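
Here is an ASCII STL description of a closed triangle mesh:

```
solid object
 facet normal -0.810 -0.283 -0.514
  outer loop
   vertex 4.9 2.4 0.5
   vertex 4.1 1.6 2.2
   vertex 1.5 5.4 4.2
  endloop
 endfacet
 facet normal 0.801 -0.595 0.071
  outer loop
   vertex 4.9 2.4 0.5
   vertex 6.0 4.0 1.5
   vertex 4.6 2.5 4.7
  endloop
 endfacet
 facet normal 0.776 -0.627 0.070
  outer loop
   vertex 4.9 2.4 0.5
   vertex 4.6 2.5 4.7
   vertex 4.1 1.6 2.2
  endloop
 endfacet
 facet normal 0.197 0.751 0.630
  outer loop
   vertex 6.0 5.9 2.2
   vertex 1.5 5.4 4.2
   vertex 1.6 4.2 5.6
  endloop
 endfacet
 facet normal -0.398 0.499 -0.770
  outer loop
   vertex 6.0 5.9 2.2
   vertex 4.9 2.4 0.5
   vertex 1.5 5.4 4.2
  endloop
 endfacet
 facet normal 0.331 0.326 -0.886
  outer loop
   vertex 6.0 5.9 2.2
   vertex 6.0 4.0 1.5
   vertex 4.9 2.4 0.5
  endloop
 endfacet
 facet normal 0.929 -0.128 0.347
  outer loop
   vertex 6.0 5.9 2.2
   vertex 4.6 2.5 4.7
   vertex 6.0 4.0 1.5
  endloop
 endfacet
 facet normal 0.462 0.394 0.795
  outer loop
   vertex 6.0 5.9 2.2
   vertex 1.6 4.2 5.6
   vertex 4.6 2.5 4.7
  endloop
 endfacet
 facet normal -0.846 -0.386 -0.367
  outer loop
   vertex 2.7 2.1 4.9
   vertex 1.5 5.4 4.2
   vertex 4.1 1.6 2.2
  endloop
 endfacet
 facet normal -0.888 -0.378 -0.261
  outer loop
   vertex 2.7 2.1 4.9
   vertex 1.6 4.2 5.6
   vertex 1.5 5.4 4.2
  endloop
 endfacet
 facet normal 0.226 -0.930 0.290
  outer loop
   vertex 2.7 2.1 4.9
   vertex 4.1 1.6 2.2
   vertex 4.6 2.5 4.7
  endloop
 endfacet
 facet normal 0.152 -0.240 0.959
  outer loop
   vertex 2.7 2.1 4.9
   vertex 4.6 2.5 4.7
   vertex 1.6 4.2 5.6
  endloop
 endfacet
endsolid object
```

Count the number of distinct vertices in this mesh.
8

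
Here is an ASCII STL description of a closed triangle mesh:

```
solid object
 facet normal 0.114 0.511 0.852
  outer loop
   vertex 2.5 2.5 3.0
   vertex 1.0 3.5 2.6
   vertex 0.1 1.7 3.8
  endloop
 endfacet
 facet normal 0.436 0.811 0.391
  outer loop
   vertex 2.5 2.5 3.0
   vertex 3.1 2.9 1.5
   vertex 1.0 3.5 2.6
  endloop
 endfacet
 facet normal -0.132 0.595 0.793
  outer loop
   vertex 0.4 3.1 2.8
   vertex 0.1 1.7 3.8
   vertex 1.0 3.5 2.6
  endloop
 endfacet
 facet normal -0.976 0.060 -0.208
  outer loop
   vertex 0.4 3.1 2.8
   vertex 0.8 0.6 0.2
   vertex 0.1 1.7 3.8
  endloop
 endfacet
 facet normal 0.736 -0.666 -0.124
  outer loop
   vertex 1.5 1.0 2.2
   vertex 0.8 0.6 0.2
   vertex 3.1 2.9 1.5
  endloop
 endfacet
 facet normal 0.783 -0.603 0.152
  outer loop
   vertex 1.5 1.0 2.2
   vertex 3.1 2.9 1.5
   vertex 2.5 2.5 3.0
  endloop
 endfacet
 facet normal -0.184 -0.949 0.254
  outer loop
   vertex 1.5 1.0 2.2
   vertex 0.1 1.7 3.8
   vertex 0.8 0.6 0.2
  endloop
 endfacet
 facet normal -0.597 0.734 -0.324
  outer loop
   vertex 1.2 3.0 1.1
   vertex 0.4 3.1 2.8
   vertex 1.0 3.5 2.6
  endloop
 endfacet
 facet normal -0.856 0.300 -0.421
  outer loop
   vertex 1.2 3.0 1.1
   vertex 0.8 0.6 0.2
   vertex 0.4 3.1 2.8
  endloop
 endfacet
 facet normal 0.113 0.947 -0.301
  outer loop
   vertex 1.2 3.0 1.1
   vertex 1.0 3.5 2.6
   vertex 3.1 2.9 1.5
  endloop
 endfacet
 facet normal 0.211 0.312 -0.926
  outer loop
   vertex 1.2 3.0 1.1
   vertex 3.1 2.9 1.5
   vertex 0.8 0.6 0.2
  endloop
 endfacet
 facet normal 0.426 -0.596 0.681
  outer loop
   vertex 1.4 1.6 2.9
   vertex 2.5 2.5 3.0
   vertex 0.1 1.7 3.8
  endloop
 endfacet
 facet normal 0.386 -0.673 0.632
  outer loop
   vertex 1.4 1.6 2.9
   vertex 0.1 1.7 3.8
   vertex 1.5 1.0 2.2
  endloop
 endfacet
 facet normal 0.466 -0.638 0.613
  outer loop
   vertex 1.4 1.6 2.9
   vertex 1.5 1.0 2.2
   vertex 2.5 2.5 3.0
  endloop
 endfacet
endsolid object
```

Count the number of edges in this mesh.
21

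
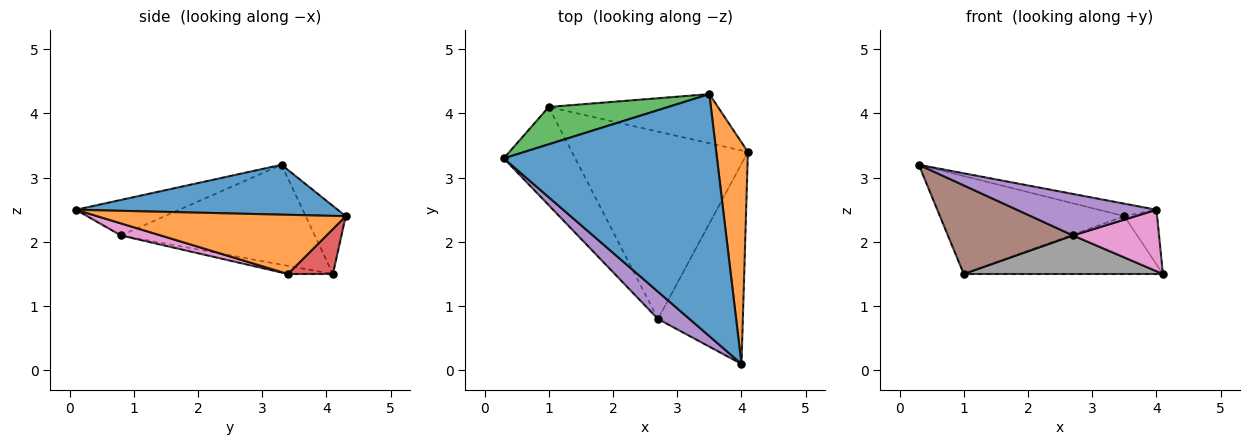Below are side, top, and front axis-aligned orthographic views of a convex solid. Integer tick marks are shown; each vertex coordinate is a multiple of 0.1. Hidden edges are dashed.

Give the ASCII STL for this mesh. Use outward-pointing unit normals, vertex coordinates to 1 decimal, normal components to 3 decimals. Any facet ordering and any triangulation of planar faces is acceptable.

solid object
 facet normal 0.227 0.050 0.972
  outer loop
   vertex 3.5 4.3 2.4
   vertex 0.3 3.3 3.2
   vertex 4.0 0.1 2.5
  endloop
 endfacet
 facet normal 0.876 0.115 0.468
  outer loop
   vertex 3.5 4.3 2.4
   vertex 4.0 0.1 2.5
   vertex 4.1 3.4 1.5
  endloop
 endfacet
 facet normal -0.199 0.916 0.349
  outer loop
   vertex 3.5 4.3 2.4
   vertex 1.0 4.1 1.5
   vertex 0.3 3.3 3.2
  endloop
 endfacet
 facet normal 0.170 0.751 -0.638
  outer loop
   vertex 3.5 4.3 2.4
   vertex 4.1 3.4 1.5
   vertex 1.0 4.1 1.5
  endloop
 endfacet
 facet normal -0.526 -0.711 0.467
  outer loop
   vertex 2.7 0.8 2.1
   vertex 4.0 0.1 2.5
   vertex 0.3 3.3 3.2
  endloop
 endfacet
 facet normal -0.720 -0.465 -0.515
  outer loop
   vertex 2.7 0.8 2.1
   vertex 0.3 3.3 3.2
   vertex 1.0 4.1 1.5
  endloop
 endfacet
 facet normal 0.135 -0.291 -0.947
  outer loop
   vertex 2.7 0.8 2.1
   vertex 4.1 3.4 1.5
   vertex 4.0 0.1 2.5
  endloop
 endfacet
 facet normal -0.045 -0.201 -0.978
  outer loop
   vertex 2.7 0.8 2.1
   vertex 1.0 4.1 1.5
   vertex 4.1 3.4 1.5
  endloop
 endfacet
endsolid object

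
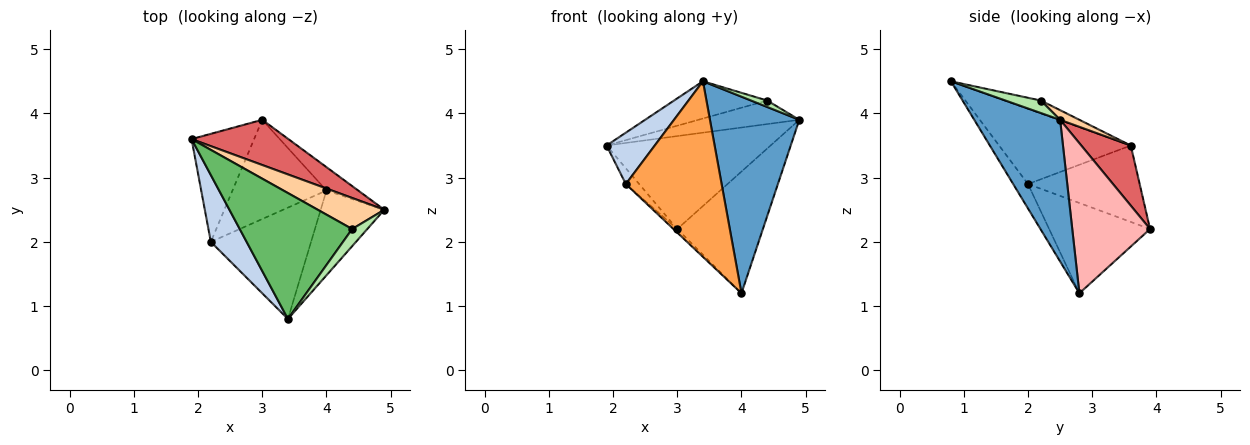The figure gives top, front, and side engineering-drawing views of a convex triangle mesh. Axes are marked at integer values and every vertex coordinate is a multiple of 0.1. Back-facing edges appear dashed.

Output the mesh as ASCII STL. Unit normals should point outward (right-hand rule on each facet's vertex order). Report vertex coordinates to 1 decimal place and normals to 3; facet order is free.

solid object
 facet normal 0.662 -0.689 -0.297
  outer loop
   vertex 4.0 2.8 1.2
   vertex 4.9 2.5 3.9
   vertex 3.4 0.8 4.5
  endloop
 endfacet
 facet normal -0.857 -0.314 0.408
  outer loop
   vertex 2.2 2.0 2.9
   vertex 3.4 0.8 4.5
   vertex 1.9 3.6 3.5
  endloop
 endfacet
 facet normal -0.129 -0.837 -0.531
  outer loop
   vertex 2.2 2.0 2.9
   vertex 4.0 2.8 1.2
   vertex 3.4 0.8 4.5
  endloop
 endfacet
 facet normal 0.115 0.600 0.791
  outer loop
   vertex 4.4 2.2 4.2
   vertex 4.9 2.5 3.9
   vertex 1.9 3.6 3.5
  endloop
 endfacet
 facet normal -0.109 0.282 0.953
  outer loop
   vertex 4.4 2.2 4.2
   vertex 1.9 3.6 3.5
   vertex 3.4 0.8 4.5
  endloop
 endfacet
 facet normal 0.611 -0.278 0.741
  outer loop
   vertex 4.4 2.2 4.2
   vertex 3.4 0.8 4.5
   vertex 4.9 2.5 3.9
  endloop
 endfacet
 facet normal 0.262 0.868 0.422
  outer loop
   vertex 3.0 3.9 2.2
   vertex 1.9 3.6 3.5
   vertex 4.9 2.5 3.9
  endloop
 endfacet
 facet normal 0.666 0.733 -0.140
  outer loop
   vertex 3.0 3.9 2.2
   vertex 4.9 2.5 3.9
   vertex 4.0 2.8 1.2
  endloop
 endfacet
 facet normal -0.771 0.092 -0.631
  outer loop
   vertex 3.0 3.9 2.2
   vertex 2.2 2.0 2.9
   vertex 1.9 3.6 3.5
  endloop
 endfacet
 facet normal -0.692 0.026 -0.721
  outer loop
   vertex 3.0 3.9 2.2
   vertex 4.0 2.8 1.2
   vertex 2.2 2.0 2.9
  endloop
 endfacet
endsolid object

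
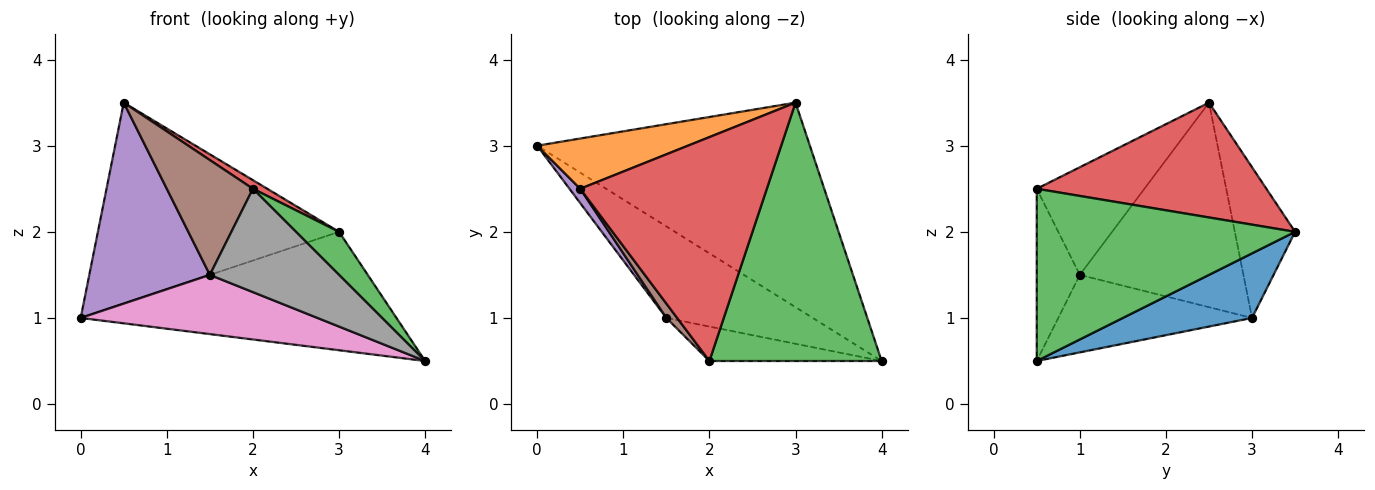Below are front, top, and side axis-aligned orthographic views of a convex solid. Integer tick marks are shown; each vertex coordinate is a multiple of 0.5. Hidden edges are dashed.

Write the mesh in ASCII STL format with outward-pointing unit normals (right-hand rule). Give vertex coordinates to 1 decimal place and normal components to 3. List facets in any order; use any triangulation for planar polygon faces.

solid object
 facet normal 0.201 0.491 -0.848
  outer loop
   vertex 3.0 3.5 2.0
   vertex 4.0 0.5 0.5
   vertex 0.0 3.0 1.0
  endloop
 endfacet
 facet normal -0.236 0.943 0.236
  outer loop
   vertex 0.5 2.5 3.5
   vertex 3.0 3.5 2.0
   vertex 0.0 3.0 1.0
  endloop
 endfacet
 facet normal 0.702 -0.117 0.702
  outer loop
   vertex 2.0 0.5 2.5
   vertex 4.0 0.5 0.5
   vertex 3.0 3.5 2.0
  endloop
 endfacet
 facet normal 0.524 -0.033 0.851
  outer loop
   vertex 2.0 0.5 2.5
   vertex 3.0 3.5 2.0
   vertex 0.5 2.5 3.5
  endloop
 endfacet
 facet normal -0.804 -0.593 0.042
  outer loop
   vertex 1.5 1.0 1.5
   vertex 0.5 2.5 3.5
   vertex 0.0 3.0 1.0
  endloop
 endfacet
 facet normal -0.778 -0.623 0.078
  outer loop
   vertex 1.5 1.0 1.5
   vertex 2.0 0.5 2.5
   vertex 0.5 2.5 3.5
  endloop
 endfacet
 facet normal -0.406 -0.496 -0.767
  outer loop
   vertex 1.5 1.0 1.5
   vertex 0.0 3.0 1.0
   vertex 4.0 0.5 0.5
  endloop
 endfacet
 facet normal -0.302 -0.905 -0.302
  outer loop
   vertex 1.5 1.0 1.5
   vertex 4.0 0.5 0.5
   vertex 2.0 0.5 2.5
  endloop
 endfacet
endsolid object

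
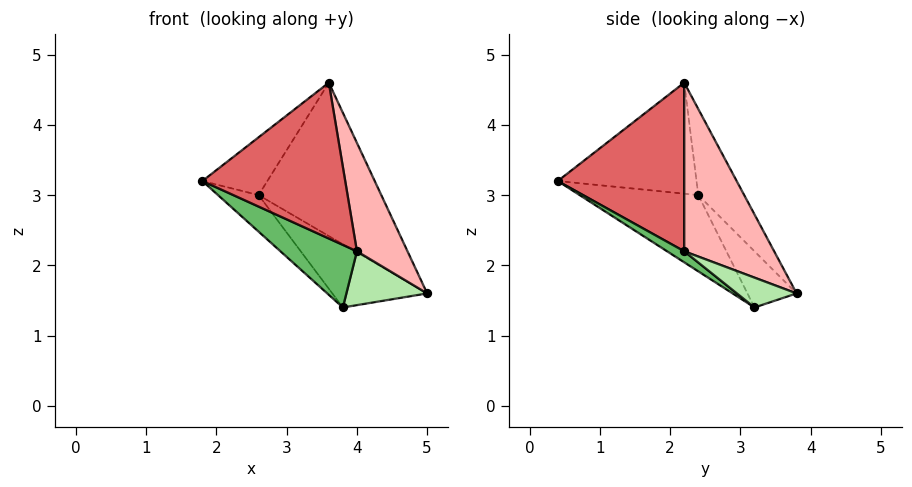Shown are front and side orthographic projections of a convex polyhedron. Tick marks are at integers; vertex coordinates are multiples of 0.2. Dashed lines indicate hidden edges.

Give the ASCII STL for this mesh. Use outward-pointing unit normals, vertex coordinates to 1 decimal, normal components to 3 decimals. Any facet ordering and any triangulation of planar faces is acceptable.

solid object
 facet normal -0.830 0.284 -0.480
  outer loop
   vertex 2.6 2.4 3.0
   vertex 3.8 3.2 1.4
   vertex 1.8 0.4 3.2
  endloop
 endfacet
 facet normal -0.770 0.361 0.526
  outer loop
   vertex 2.6 2.4 3.0
   vertex 1.8 0.4 3.2
   vertex 3.6 2.2 4.6
  endloop
 endfacet
 facet normal -0.458 0.883 0.098
  outer loop
   vertex 2.6 2.4 3.0
   vertex 5.0 3.8 1.6
   vertex 3.8 3.2 1.4
  endloop
 endfacet
 facet normal -0.332 0.888 0.319
  outer loop
   vertex 2.6 2.4 3.0
   vertex 3.6 2.2 4.6
   vertex 5.0 3.8 1.6
  endloop
 endfacet
 facet normal 0.135 -0.602 -0.787
  outer loop
   vertex 4.0 2.2 2.2
   vertex 1.8 0.4 3.2
   vertex 3.8 3.2 1.4
  endloop
 endfacet
 facet normal 0.389 -0.527 -0.756
  outer loop
   vertex 4.0 2.2 2.2
   vertex 3.8 3.2 1.4
   vertex 5.0 3.8 1.6
  endloop
 endfacet
 facet normal 0.659 -0.744 0.110
  outer loop
   vertex 4.0 2.2 2.2
   vertex 3.6 2.2 4.6
   vertex 1.8 0.4 3.2
  endloop
 endfacet
 facet normal 0.863 -0.485 0.144
  outer loop
   vertex 4.0 2.2 2.2
   vertex 5.0 3.8 1.6
   vertex 3.6 2.2 4.6
  endloop
 endfacet
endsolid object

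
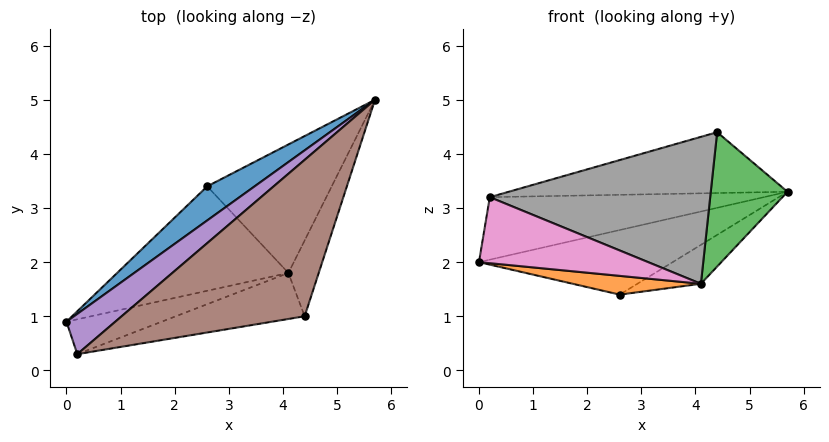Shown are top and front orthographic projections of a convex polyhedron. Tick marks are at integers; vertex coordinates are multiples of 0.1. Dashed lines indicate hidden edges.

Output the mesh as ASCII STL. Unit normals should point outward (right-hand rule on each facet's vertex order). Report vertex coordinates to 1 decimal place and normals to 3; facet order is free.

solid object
 facet normal -0.596 0.710 0.375
  outer loop
   vertex 2.6 3.4 1.4
   vertex 0.0 0.9 2.0
   vertex 5.7 5.0 3.3
  endloop
 endfacet
 facet normal -0.057 -0.176 -0.983
  outer loop
   vertex 4.1 1.8 1.6
   vertex 0.0 0.9 2.0
   vertex 2.6 3.4 1.4
  endloop
 endfacet
 facet normal 0.915 -0.352 -0.199
  outer loop
   vertex 4.1 1.8 1.6
   vertex 5.7 5.0 3.3
   vertex 4.4 1.0 4.4
  endloop
 endfacet
 facet normal 0.400 0.266 -0.877
  outer loop
   vertex 4.1 1.8 1.6
   vertex 2.6 3.4 1.4
   vertex 5.7 5.0 3.3
  endloop
 endfacet
 facet normal -0.589 0.680 0.438
  outer loop
   vertex 0.2 0.3 3.2
   vertex 5.7 5.0 3.3
   vertex 0.0 0.9 2.0
  endloop
 endfacet
 facet normal -0.311 0.345 0.886
  outer loop
   vertex 0.2 0.3 3.2
   vertex 4.4 1.0 4.4
   vertex 5.7 5.0 3.3
  endloop
 endfacet
 facet normal 0.147 -0.875 -0.462
  outer loop
   vertex 0.2 0.3 3.2
   vertex 0.0 0.9 2.0
   vertex 4.1 1.8 1.6
  endloop
 endfacet
 facet normal 0.237 -0.927 -0.290
  outer loop
   vertex 0.2 0.3 3.2
   vertex 4.1 1.8 1.6
   vertex 4.4 1.0 4.4
  endloop
 endfacet
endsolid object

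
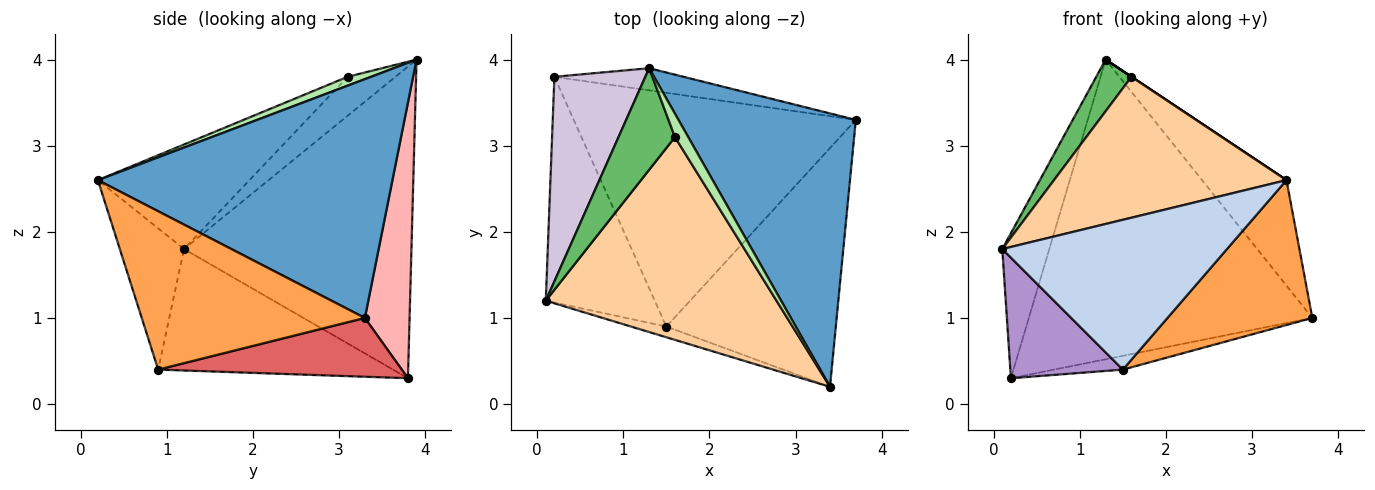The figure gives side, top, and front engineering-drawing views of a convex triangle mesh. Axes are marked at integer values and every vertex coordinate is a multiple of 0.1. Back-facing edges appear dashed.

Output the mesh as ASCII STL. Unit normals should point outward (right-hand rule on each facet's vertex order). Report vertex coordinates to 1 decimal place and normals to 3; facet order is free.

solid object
 facet normal 0.782 0.224 0.581
  outer loop
   vertex 1.3 3.9 4.0
   vertex 3.4 0.2 2.6
   vertex 3.7 3.3 1.0
  endloop
 endfacet
 facet normal -0.274 -0.959 -0.069
  outer loop
   vertex 1.5 0.9 0.4
   vertex 3.4 0.2 2.6
   vertex 0.1 1.2 1.8
  endloop
 endfacet
 facet normal 0.624 -0.405 -0.668
  outer loop
   vertex 1.5 0.9 0.4
   vertex 3.7 3.3 1.0
   vertex 3.4 0.2 2.6
  endloop
 endfacet
 facet normal -0.349 -0.535 0.770
  outer loop
   vertex 1.6 3.1 3.8
   vertex 0.1 1.2 1.8
   vertex 3.4 0.2 2.6
  endloop
 endfacet
 facet normal -0.523 -0.386 0.759
  outer loop
   vertex 1.6 3.1 3.8
   vertex 1.3 3.9 4.0
   vertex 0.1 1.2 1.8
  endloop
 endfacet
 facet normal 0.555 0.000 0.832
  outer loop
   vertex 1.6 3.1 3.8
   vertex 3.4 0.2 2.6
   vertex 1.3 3.9 4.0
  endloop
 endfacet
 facet normal 0.204 0.058 -0.977
  outer loop
   vertex 0.2 3.8 0.3
   vertex 3.7 3.3 1.0
   vertex 1.5 0.9 0.4
  endloop
 endfacet
 facet normal 0.155 0.985 -0.073
  outer loop
   vertex 0.2 3.8 0.3
   vertex 1.3 3.9 4.0
   vertex 3.7 3.3 1.0
  endloop
 endfacet
 facet normal -0.701 -0.336 -0.629
  outer loop
   vertex 0.2 3.8 0.3
   vertex 1.5 0.9 0.4
   vertex 0.1 1.2 1.8
  endloop
 endfacet
 facet normal -0.942 0.195 0.275
  outer loop
   vertex 0.2 3.8 0.3
   vertex 0.1 1.2 1.8
   vertex 1.3 3.9 4.0
  endloop
 endfacet
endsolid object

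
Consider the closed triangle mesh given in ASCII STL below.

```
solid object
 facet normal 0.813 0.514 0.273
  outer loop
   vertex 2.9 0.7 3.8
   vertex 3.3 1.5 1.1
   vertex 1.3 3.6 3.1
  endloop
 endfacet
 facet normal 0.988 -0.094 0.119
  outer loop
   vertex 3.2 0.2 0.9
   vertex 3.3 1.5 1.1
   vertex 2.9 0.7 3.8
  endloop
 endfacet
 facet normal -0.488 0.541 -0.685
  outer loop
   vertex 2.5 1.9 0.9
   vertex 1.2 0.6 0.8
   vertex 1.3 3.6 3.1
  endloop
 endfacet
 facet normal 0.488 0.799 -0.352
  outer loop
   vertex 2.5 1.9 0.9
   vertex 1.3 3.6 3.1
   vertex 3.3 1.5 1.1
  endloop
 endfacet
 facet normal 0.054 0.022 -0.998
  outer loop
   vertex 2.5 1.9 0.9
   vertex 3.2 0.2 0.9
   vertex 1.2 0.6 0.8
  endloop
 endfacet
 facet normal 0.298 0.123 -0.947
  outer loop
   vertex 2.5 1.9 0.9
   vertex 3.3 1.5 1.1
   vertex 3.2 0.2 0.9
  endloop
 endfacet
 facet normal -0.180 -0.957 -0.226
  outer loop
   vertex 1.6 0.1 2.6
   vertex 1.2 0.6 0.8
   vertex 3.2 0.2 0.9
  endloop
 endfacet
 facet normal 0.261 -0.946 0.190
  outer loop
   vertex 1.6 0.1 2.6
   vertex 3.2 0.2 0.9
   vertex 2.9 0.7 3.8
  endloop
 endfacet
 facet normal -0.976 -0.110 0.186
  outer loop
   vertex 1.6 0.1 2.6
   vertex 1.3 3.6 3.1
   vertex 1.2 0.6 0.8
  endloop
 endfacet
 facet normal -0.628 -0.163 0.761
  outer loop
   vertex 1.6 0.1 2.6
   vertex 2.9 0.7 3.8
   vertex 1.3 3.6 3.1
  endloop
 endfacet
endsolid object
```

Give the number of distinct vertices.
7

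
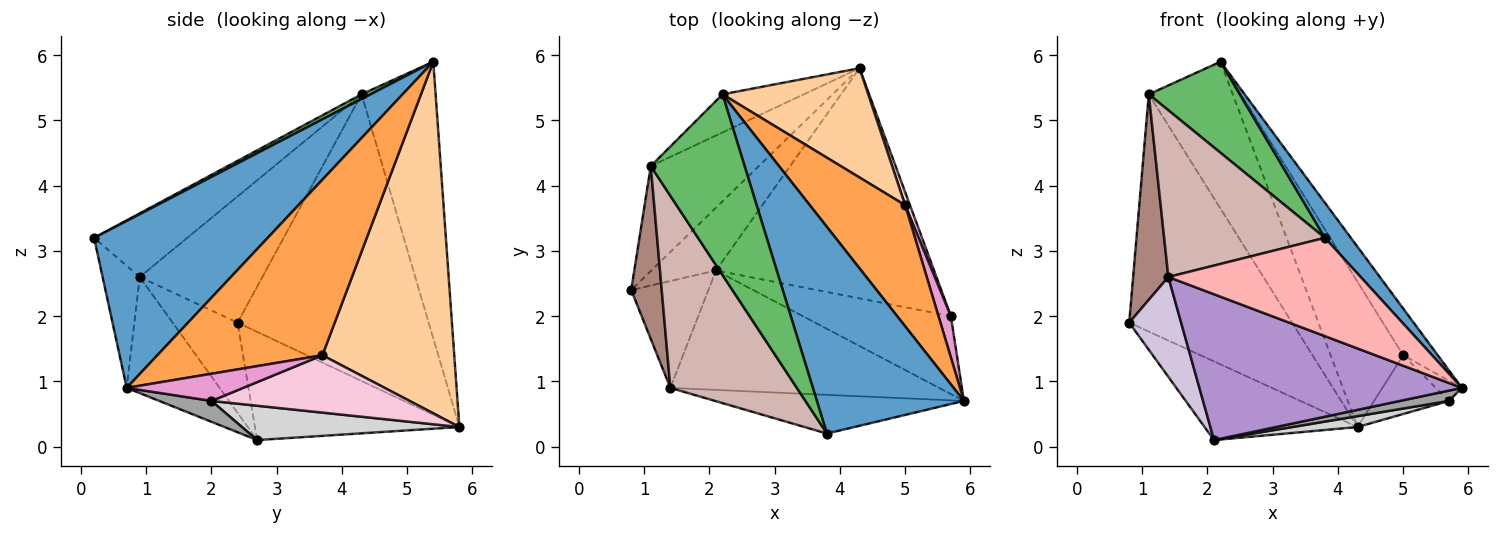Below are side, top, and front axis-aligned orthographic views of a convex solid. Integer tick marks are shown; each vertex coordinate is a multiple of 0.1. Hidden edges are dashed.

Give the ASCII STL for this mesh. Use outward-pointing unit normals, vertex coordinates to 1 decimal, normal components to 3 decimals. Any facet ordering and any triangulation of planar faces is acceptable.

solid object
 facet normal 0.746 -0.112 0.657
  outer loop
   vertex 3.8 0.2 3.2
   vertex 5.9 0.7 0.9
   vertex 2.2 5.4 5.9
  endloop
 endfacet
 facet normal -0.722 0.540 -0.432
  outer loop
   vertex 2.1 2.7 0.1
   vertex 0.8 2.4 1.9
   vertex 4.3 5.8 0.3
  endloop
 endfacet
 facet normal 0.864 0.181 0.469
  outer loop
   vertex 5.0 3.7 1.4
   vertex 2.2 5.4 5.9
   vertex 5.9 0.7 0.9
  endloop
 endfacet
 facet normal 0.824 0.453 0.341
  outer loop
   vertex 5.0 3.7 1.4
   vertex 4.3 5.8 0.3
   vertex 2.2 5.4 5.9
  endloop
 endfacet
 facet normal 0.044 -0.450 0.892
  outer loop
   vertex 1.1 4.3 5.4
   vertex 3.8 0.2 3.2
   vertex 2.2 5.4 5.9
  endloop
 endfacet
 facet normal -0.732 0.623 -0.276
  outer loop
   vertex 1.1 4.3 5.4
   vertex 4.3 5.8 0.3
   vertex 0.8 2.4 1.9
  endloop
 endfacet
 facet normal -0.649 0.736 -0.191
  outer loop
   vertex 1.1 4.3 5.4
   vertex 2.2 5.4 5.9
   vertex 4.3 5.8 0.3
  endloop
 endfacet
 facet normal -0.177 -0.916 -0.361
  outer loop
   vertex 1.4 0.9 2.6
   vertex 5.9 0.7 0.9
   vertex 3.8 0.2 3.2
  endloop
 endfacet
 facet normal -0.264 -0.746 -0.611
  outer loop
   vertex 1.4 0.9 2.6
   vertex 2.1 2.7 0.1
   vertex 5.9 0.7 0.9
  endloop
 endfacet
 facet normal -0.650 -0.519 -0.556
  outer loop
   vertex 1.4 0.9 2.6
   vertex 0.8 2.4 1.9
   vertex 2.1 2.7 0.1
  endloop
 endfacet
 facet normal -0.936 -0.269 0.226
  outer loop
   vertex 1.4 0.9 2.6
   vertex 1.1 4.3 5.4
   vertex 0.8 2.4 1.9
  endloop
 endfacet
 facet normal -0.355 -0.613 0.706
  outer loop
   vertex 1.4 0.9 2.6
   vertex 3.8 0.2 3.2
   vertex 1.1 4.3 5.4
  endloop
 endfacet
 facet normal 0.892 0.200 0.407
  outer loop
   vertex 5.7 2.0 0.7
   vertex 5.0 3.7 1.4
   vertex 5.9 0.7 0.9
  endloop
 endfacet
 facet normal 0.933 0.352 0.078
  outer loop
   vertex 5.7 2.0 0.7
   vertex 4.3 5.8 0.3
   vertex 5.0 3.7 1.4
  endloop
 endfacet
 facet normal 0.138 -0.130 -0.982
  outer loop
   vertex 5.7 2.0 0.7
   vertex 5.9 0.7 0.9
   vertex 2.1 2.7 0.1
  endloop
 endfacet
 facet normal 0.155 -0.047 -0.987
  outer loop
   vertex 5.7 2.0 0.7
   vertex 2.1 2.7 0.1
   vertex 4.3 5.8 0.3
  endloop
 endfacet
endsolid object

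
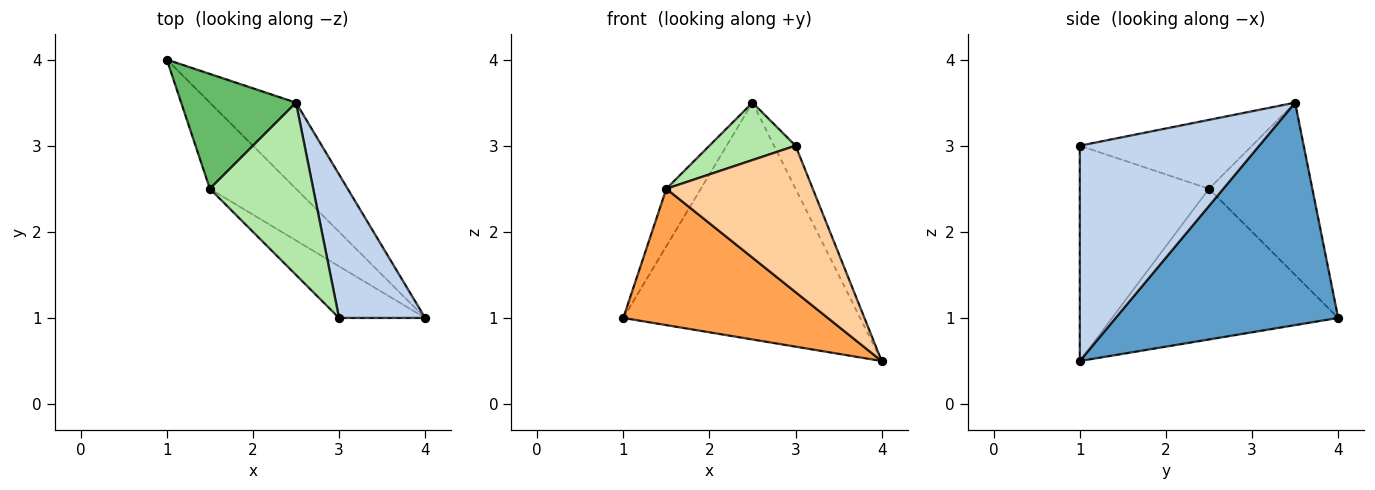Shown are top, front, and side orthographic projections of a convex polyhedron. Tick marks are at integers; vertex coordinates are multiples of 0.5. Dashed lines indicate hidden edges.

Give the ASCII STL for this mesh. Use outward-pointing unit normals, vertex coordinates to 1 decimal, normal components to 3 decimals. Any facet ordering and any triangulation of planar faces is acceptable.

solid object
 facet normal 0.662 0.705 -0.256
  outer loop
   vertex 2.5 3.5 3.5
   vertex 4.0 1.0 0.5
   vertex 1.0 4.0 1.0
  endloop
 endfacet
 facet normal 0.923 0.111 0.369
  outer loop
   vertex 2.5 3.5 3.5
   vertex 3.0 1.0 3.0
   vertex 4.0 1.0 0.5
  endloop
 endfacet
 facet normal -0.683 -0.618 -0.390
  outer loop
   vertex 1.5 2.5 2.5
   vertex 1.0 4.0 1.0
   vertex 4.0 1.0 0.5
  endloop
 endfacet
 facet normal -0.640 -0.725 -0.256
  outer loop
   vertex 1.5 2.5 2.5
   vertex 4.0 1.0 0.5
   vertex 3.0 1.0 3.0
  endloop
 endfacet
 facet normal -0.802 0.267 0.535
  outer loop
   vertex 1.5 2.5 2.5
   vertex 2.5 3.5 3.5
   vertex 1.0 4.0 1.0
  endloop
 endfacet
 facet normal -0.535 -0.267 0.802
  outer loop
   vertex 1.5 2.5 2.5
   vertex 3.0 1.0 3.0
   vertex 2.5 3.5 3.5
  endloop
 endfacet
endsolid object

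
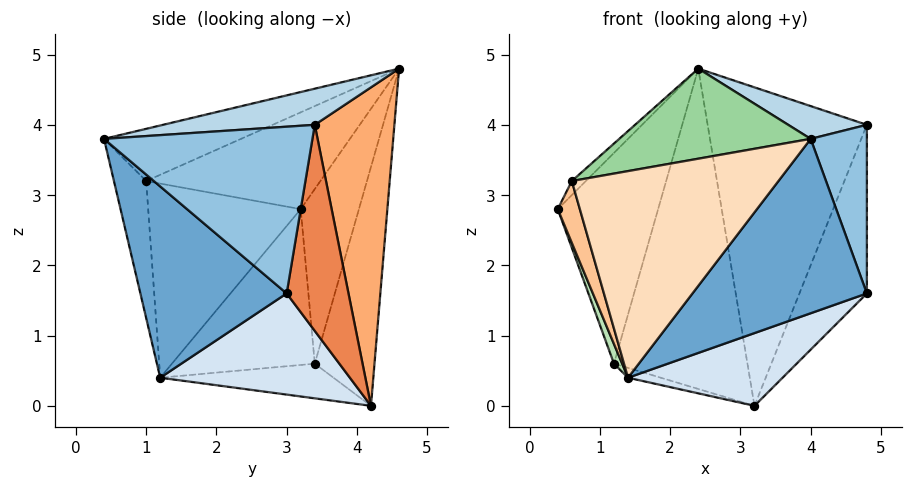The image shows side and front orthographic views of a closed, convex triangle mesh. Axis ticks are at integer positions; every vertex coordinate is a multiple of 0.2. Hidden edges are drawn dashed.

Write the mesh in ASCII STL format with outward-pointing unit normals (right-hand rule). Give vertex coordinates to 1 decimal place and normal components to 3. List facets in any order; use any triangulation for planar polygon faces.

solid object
 facet normal 0.533 -0.636 -0.558
  outer loop
   vertex 1.4 1.2 0.4
   vertex 4.8 3.0 1.6
   vertex 4.0 0.4 3.8
  endloop
 endfacet
 facet normal 0.965 -0.260 0.043
  outer loop
   vertex 4.8 3.4 4.0
   vertex 4.0 0.4 3.8
   vertex 4.8 3.0 1.6
  endloop
 endfacet
 facet normal 0.254 -0.132 0.958
  outer loop
   vertex 4.8 3.4 4.0
   vertex 2.4 4.6 4.8
   vertex 4.0 0.4 3.8
  endloop
 endfacet
 facet normal 0.485 -0.395 -0.781
  outer loop
   vertex 3.2 4.2 0.0
   vertex 4.8 3.0 1.6
   vertex 1.4 1.2 0.4
  endloop
 endfacet
 facet normal 0.671 0.732 -0.122
  outer loop
   vertex 3.2 4.2 0.0
   vertex 4.8 3.4 4.0
   vertex 4.8 3.0 1.6
  endloop
 endfacet
 facet normal 0.447 0.894 0.000
  outer loop
   vertex 3.2 4.2 0.0
   vertex 2.4 4.6 4.8
   vertex 4.8 3.4 4.0
  endloop
 endfacet
 facet normal -0.950 -0.137 -0.281
  outer loop
   vertex 0.6 1.0 3.2
   vertex 0.4 3.2 2.8
   vertex 1.4 1.2 0.4
  endloop
 endfacet
 facet normal -0.153 -0.982 -0.114
  outer loop
   vertex 0.6 1.0 3.2
   vertex 1.4 1.2 0.4
   vertex 4.0 0.4 3.8
  endloop
 endfacet
 facet normal -0.726 0.059 0.685
  outer loop
   vertex 0.6 1.0 3.2
   vertex 2.4 4.6 4.8
   vertex 0.4 3.2 2.8
  endloop
 endfacet
 facet normal -0.217 -0.304 0.928
  outer loop
   vertex 0.6 1.0 3.2
   vertex 4.0 0.4 3.8
   vertex 2.4 4.6 4.8
  endloop
 endfacet
 facet normal -0.937 -0.054 -0.346
  outer loop
   vertex 1.2 3.4 0.6
   vertex 1.4 1.2 0.4
   vertex 0.4 3.2 2.8
  endloop
 endfacet
 facet normal -0.308 0.058 -0.950
  outer loop
   vertex 1.2 3.4 0.6
   vertex 3.2 4.2 0.0
   vertex 1.4 1.2 0.4
  endloop
 endfacet
 facet normal -0.499 0.860 -0.103
  outer loop
   vertex 1.2 3.4 0.6
   vertex 0.4 3.2 2.8
   vertex 2.4 4.6 4.8
  endloop
 endfacet
 facet normal -0.404 0.903 -0.143
  outer loop
   vertex 1.2 3.4 0.6
   vertex 2.4 4.6 4.8
   vertex 3.2 4.2 0.0
  endloop
 endfacet
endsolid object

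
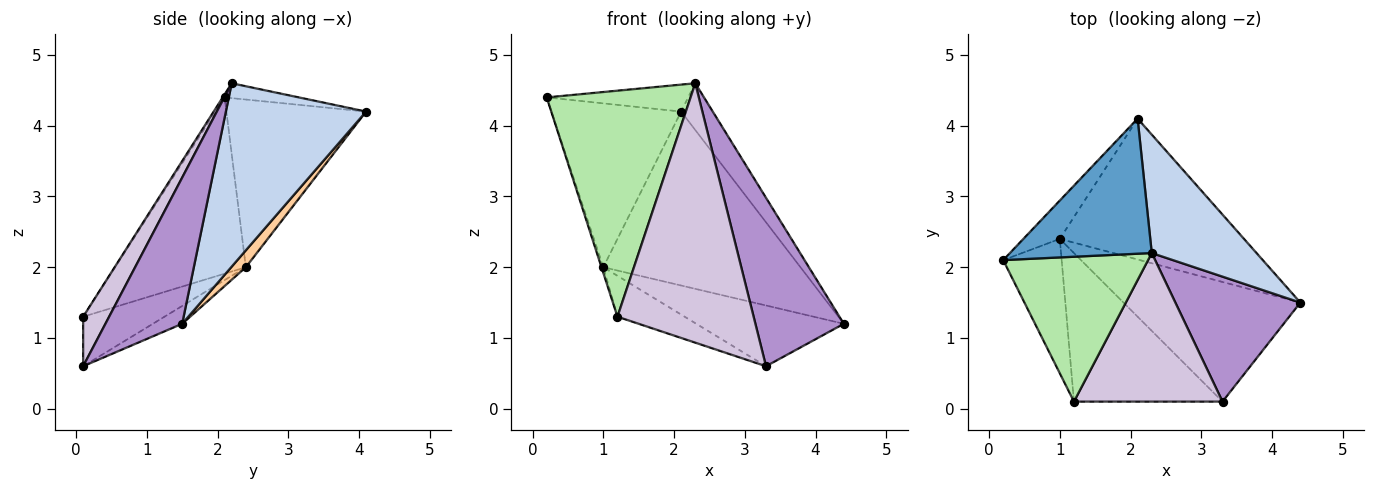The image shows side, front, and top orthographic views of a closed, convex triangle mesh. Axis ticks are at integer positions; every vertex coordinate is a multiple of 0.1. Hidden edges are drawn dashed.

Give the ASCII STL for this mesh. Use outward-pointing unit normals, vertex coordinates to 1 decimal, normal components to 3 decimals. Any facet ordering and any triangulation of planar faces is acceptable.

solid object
 facet normal -0.102 0.195 0.976
  outer loop
   vertex 2.3 2.2 4.6
   vertex 2.1 4.1 4.2
   vertex 0.2 2.1 4.4
  endloop
 endfacet
 facet normal 0.852 0.192 0.487
  outer loop
   vertex 2.3 2.2 4.6
   vertex 4.4 1.5 1.2
   vertex 2.1 4.1 4.2
  endloop
 endfacet
 facet normal -0.724 0.672 -0.157
  outer loop
   vertex 1.0 2.4 2.0
   vertex 0.2 2.1 4.4
   vertex 2.1 4.1 4.2
  endloop
 endfacet
 facet normal 0.058 0.776 -0.628
  outer loop
   vertex 1.0 2.4 2.0
   vertex 2.1 4.1 4.2
   vertex 4.4 1.5 1.2
  endloop
 endfacet
 facet normal -0.949 0.013 -0.315
  outer loop
   vertex 1.2 0.1 1.3
   vertex 0.2 2.1 4.4
   vertex 1.0 2.4 2.0
  endloop
 endfacet
 facet normal -0.011 -0.842 0.540
  outer loop
   vertex 1.2 0.1 1.3
   vertex 2.3 2.2 4.6
   vertex 0.2 2.1 4.4
  endloop
 endfacet
 facet normal -0.090 0.451 -0.888
  outer loop
   vertex 3.3 0.1 0.6
   vertex 1.0 2.4 2.0
   vertex 4.4 1.5 1.2
  endloop
 endfacet
 facet normal -0.306 0.253 -0.918
  outer loop
   vertex 3.3 0.1 0.6
   vertex 1.2 0.1 1.3
   vertex 1.0 2.4 2.0
  endloop
 endfacet
 facet normal 0.572 -0.659 0.489
  outer loop
   vertex 3.3 0.1 0.6
   vertex 4.4 1.5 1.2
   vertex 2.3 2.2 4.6
  endloop
 endfacet
 facet normal 0.163 -0.856 0.490
  outer loop
   vertex 3.3 0.1 0.6
   vertex 2.3 2.2 4.6
   vertex 1.2 0.1 1.3
  endloop
 endfacet
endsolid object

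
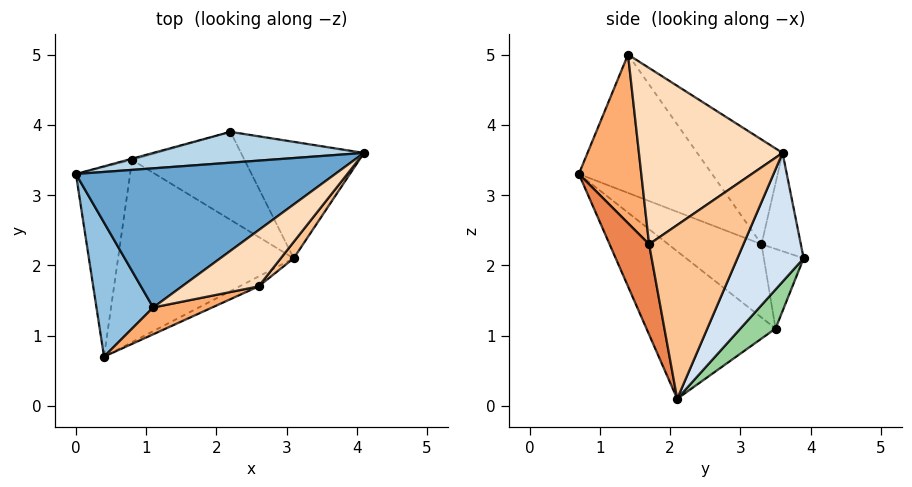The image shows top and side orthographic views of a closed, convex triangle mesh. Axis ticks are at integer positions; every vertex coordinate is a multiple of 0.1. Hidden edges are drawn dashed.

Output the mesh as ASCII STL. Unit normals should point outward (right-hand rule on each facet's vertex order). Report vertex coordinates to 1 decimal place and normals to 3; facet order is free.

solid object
 facet normal -0.252 0.740 0.623
  outer loop
   vertex 1.1 1.4 5.0
   vertex 4.1 3.6 3.6
   vertex 0.0 3.3 2.3
  endloop
 endfacet
 facet normal -0.925 0.004 0.379
  outer loop
   vertex 1.1 1.4 5.0
   vertex 0.0 3.3 2.3
   vertex 0.4 0.7 3.3
  endloop
 endfacet
 facet normal -0.201 0.880 0.430
  outer loop
   vertex 2.2 3.9 2.1
   vertex 0.0 3.3 2.3
   vertex 4.1 3.6 3.6
  endloop
 endfacet
 facet normal 0.480 0.749 -0.458
  outer loop
   vertex 2.2 3.9 2.1
   vertex 4.1 3.6 3.6
   vertex 3.1 2.1 0.1
  endloop
 endfacet
 facet normal 0.382 -0.921 -0.081
  outer loop
   vertex 2.6 1.7 2.3
   vertex 0.4 0.7 3.3
   vertex 3.1 2.1 0.1
  endloop
 endfacet
 facet normal 0.469 -0.868 0.164
  outer loop
   vertex 2.6 1.7 2.3
   vertex 1.1 1.4 5.0
   vertex 0.4 0.7 3.3
  endloop
 endfacet
 facet normal 0.764 -0.642 0.057
  outer loop
   vertex 2.6 1.7 2.3
   vertex 3.1 2.1 0.1
   vertex 4.1 3.6 3.6
  endloop
 endfacet
 facet normal 0.649 -0.706 0.282
  outer loop
   vertex 2.6 1.7 2.3
   vertex 4.1 3.6 3.6
   vertex 1.1 1.4 5.0
  endloop
 endfacet
 facet normal -0.264 0.964 -0.016
  outer loop
   vertex 0.8 3.5 1.1
   vertex 0.0 3.3 2.3
   vertex 2.2 3.9 2.1
  endloop
 endfacet
 facet normal 0.209 0.772 -0.601
  outer loop
   vertex 0.8 3.5 1.1
   vertex 2.2 3.9 2.1
   vertex 3.1 2.1 0.1
  endloop
 endfacet
 facet normal -0.758 -0.332 -0.561
  outer loop
   vertex 0.8 3.5 1.1
   vertex 0.4 0.7 3.3
   vertex 0.0 3.3 2.3
  endloop
 endfacet
 facet normal -0.573 -0.454 -0.682
  outer loop
   vertex 0.8 3.5 1.1
   vertex 3.1 2.1 0.1
   vertex 0.4 0.7 3.3
  endloop
 endfacet
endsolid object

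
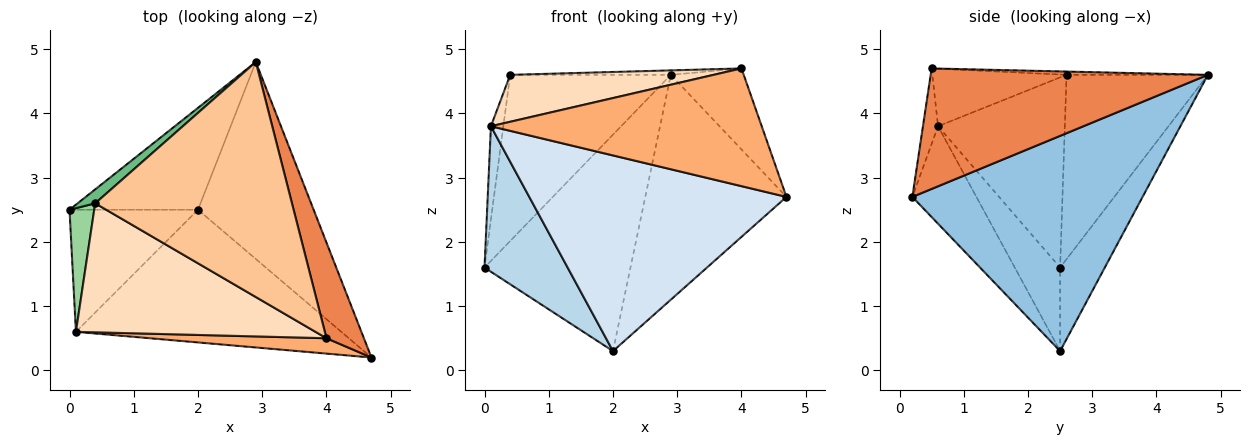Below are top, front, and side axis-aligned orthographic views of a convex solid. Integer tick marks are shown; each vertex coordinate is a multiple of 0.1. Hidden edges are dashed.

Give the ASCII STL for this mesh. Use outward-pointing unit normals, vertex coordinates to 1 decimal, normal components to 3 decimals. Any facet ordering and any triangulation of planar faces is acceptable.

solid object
 facet normal -0.267 0.872 -0.411
  outer loop
   vertex 2.0 2.5 0.3
   vertex 0.0 2.5 1.6
   vertex 2.9 4.8 4.6
  endloop
 endfacet
 facet normal 0.775 0.475 -0.416
  outer loop
   vertex 2.0 2.5 0.3
   vertex 2.9 4.8 4.6
   vertex 4.7 0.2 2.7
  endloop
 endfacet
 facet normal -0.385 -0.707 -0.593
  outer loop
   vertex 0.1 0.6 3.8
   vertex 0.0 2.5 1.6
   vertex 2.0 2.5 0.3
  endloop
 endfacet
 facet normal -0.202 -0.811 -0.550
  outer loop
   vertex 0.1 0.6 3.8
   vertex 2.0 2.5 0.3
   vertex 4.7 0.2 2.7
  endloop
 endfacet
 facet normal 0.926 0.244 0.288
  outer loop
   vertex 4.0 0.5 4.7
   vertex 4.7 0.2 2.7
   vertex 2.9 4.8 4.6
  endloop
 endfacet
 facet normal -0.055 -0.990 0.129
  outer loop
   vertex 4.0 0.5 4.7
   vertex 0.1 0.6 3.8
   vertex 4.7 0.2 2.7
  endloop
 endfacet
 facet normal -0.017 0.019 1.000
  outer loop
   vertex 0.4 2.6 4.6
   vertex 4.0 0.5 4.7
   vertex 2.9 4.8 4.6
  endloop
 endfacet
 facet normal -0.220 -0.334 0.917
  outer loop
   vertex 0.4 2.6 4.6
   vertex 0.1 0.6 3.8
   vertex 4.0 0.5 4.7
  endloop
 endfacet
 facet normal -0.659 0.749 0.063
  outer loop
   vertex 0.4 2.6 4.6
   vertex 2.9 4.8 4.6
   vertex 0.0 2.5 1.6
  endloop
 endfacet
 facet normal -0.987 0.097 0.128
  outer loop
   vertex 0.4 2.6 4.6
   vertex 0.0 2.5 1.6
   vertex 0.1 0.6 3.8
  endloop
 endfacet
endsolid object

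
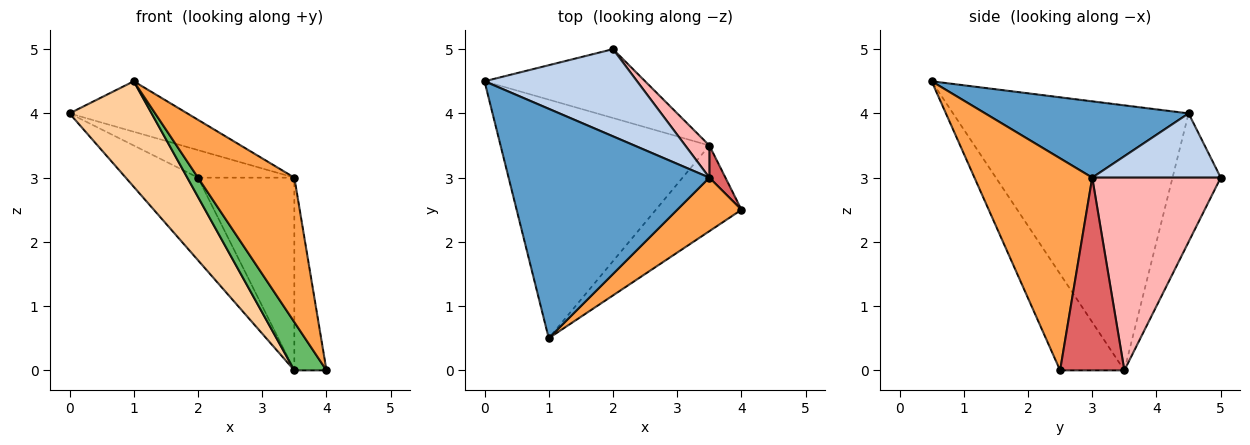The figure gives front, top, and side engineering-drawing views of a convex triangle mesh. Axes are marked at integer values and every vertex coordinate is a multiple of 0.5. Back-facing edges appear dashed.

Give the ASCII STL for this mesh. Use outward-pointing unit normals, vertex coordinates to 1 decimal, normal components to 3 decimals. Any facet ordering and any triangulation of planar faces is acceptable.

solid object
 facet normal 0.348 0.201 0.916
  outer loop
   vertex 3.5 3.0 3.0
   vertex 0.0 4.5 4.0
   vertex 1.0 0.5 4.5
  endloop
 endfacet
 facet normal 0.373 0.279 0.885
  outer loop
   vertex 3.5 3.0 3.0
   vertex 2.0 5.0 3.0
   vertex 0.0 4.5 4.0
  endloop
 endfacet
 facet normal 0.754 -0.617 0.228
  outer loop
   vertex 3.5 3.0 3.0
   vertex 1.0 0.5 4.5
   vertex 4.0 2.5 0.0
  endloop
 endfacet
 facet normal -0.758 -0.264 -0.597
  outer loop
   vertex 3.5 3.5 0.0
   vertex 1.0 0.5 4.5
   vertex 0.0 4.5 4.0
  endloop
 endfacet
 facet normal -0.700 -0.350 -0.622
  outer loop
   vertex 3.5 3.5 0.0
   vertex 4.0 2.5 0.0
   vertex 1.0 0.5 4.5
  endloop
 endfacet
 facet normal -0.456 0.684 -0.570
  outer loop
   vertex 3.5 3.5 0.0
   vertex 0.0 4.5 4.0
   vertex 2.0 5.0 3.0
  endloop
 endfacet
 facet normal 0.892 0.446 0.074
  outer loop
   vertex 3.5 3.5 0.0
   vertex 3.5 3.0 3.0
   vertex 4.0 2.5 0.0
  endloop
 endfacet
 facet normal 0.796 0.597 0.100
  outer loop
   vertex 3.5 3.5 0.0
   vertex 2.0 5.0 3.0
   vertex 3.5 3.0 3.0
  endloop
 endfacet
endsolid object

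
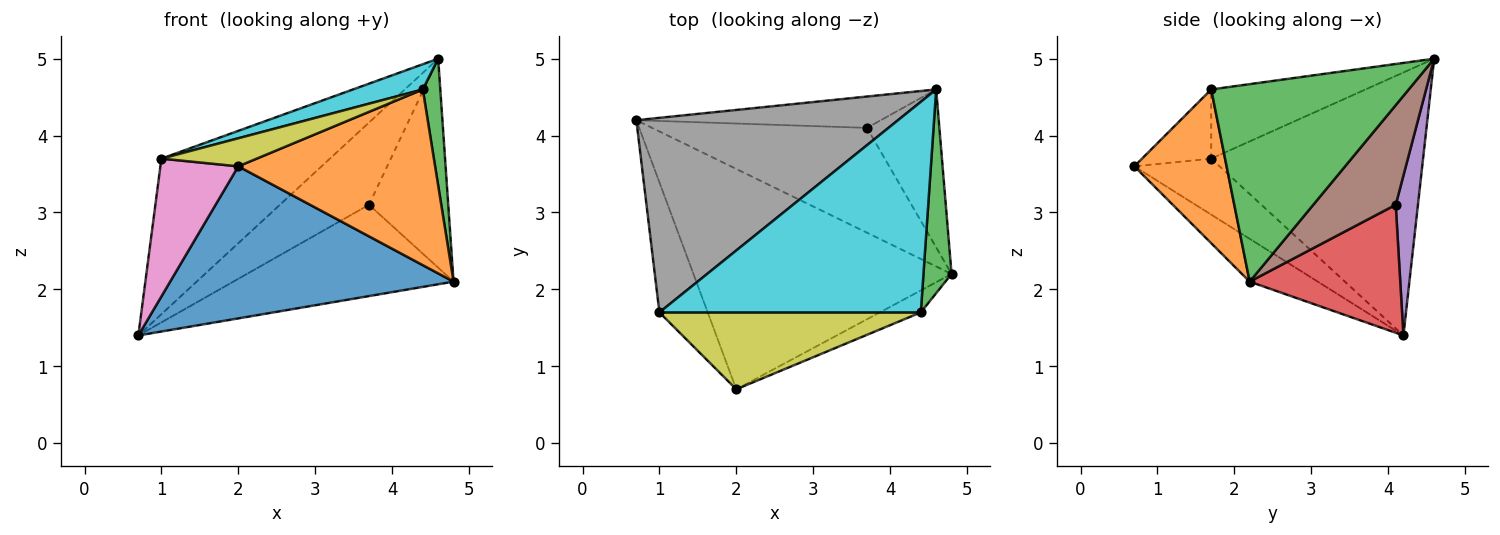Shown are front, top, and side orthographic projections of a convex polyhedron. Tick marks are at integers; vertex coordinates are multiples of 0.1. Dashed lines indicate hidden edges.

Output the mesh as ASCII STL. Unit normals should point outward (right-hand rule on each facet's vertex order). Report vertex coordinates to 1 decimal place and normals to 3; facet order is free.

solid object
 facet normal -0.135 -0.563 -0.815
  outer loop
   vertex 2.0 0.7 3.6
   vertex 0.7 4.2 1.4
   vertex 4.8 2.2 2.1
  endloop
 endfacet
 facet normal 0.422 -0.900 -0.112
  outer loop
   vertex 4.4 1.7 4.6
   vertex 2.0 0.7 3.6
   vertex 4.8 2.2 2.1
  endloop
 endfacet
 facet normal 0.986 -0.087 0.140
  outer loop
   vertex 4.4 1.7 4.6
   vertex 4.8 2.2 2.1
   vertex 4.6 4.6 5.0
  endloop
 endfacet
 facet normal 0.410 0.599 -0.688
  outer loop
   vertex 3.7 4.1 3.1
   vertex 4.8 2.2 2.1
   vertex 0.7 4.2 1.4
  endloop
 endfacet
 facet normal 0.227 0.910 -0.347
  outer loop
   vertex 3.7 4.1 3.1
   vertex 0.7 4.2 1.4
   vertex 4.6 4.6 5.0
  endloop
 endfacet
 facet normal 0.639 0.614 -0.464
  outer loop
   vertex 3.7 4.1 3.1
   vertex 4.6 4.6 5.0
   vertex 4.8 2.2 2.1
  endloop
 endfacet
 facet normal -0.623 -0.569 -0.537
  outer loop
   vertex 1.0 1.7 3.7
   vertex 0.7 4.2 1.4
   vertex 2.0 0.7 3.6
  endloop
 endfacet
 facet normal -0.618 0.491 0.614
  outer loop
   vertex 1.0 1.7 3.7
   vertex 4.6 4.6 5.0
   vertex 0.7 4.2 1.4
  endloop
 endfacet
 facet normal -0.241 -0.333 0.912
  outer loop
   vertex 1.0 1.7 3.7
   vertex 2.0 0.7 3.6
   vertex 4.4 1.7 4.6
  endloop
 endfacet
 facet normal -0.254 -0.115 0.960
  outer loop
   vertex 1.0 1.7 3.7
   vertex 4.4 1.7 4.6
   vertex 4.6 4.6 5.0
  endloop
 endfacet
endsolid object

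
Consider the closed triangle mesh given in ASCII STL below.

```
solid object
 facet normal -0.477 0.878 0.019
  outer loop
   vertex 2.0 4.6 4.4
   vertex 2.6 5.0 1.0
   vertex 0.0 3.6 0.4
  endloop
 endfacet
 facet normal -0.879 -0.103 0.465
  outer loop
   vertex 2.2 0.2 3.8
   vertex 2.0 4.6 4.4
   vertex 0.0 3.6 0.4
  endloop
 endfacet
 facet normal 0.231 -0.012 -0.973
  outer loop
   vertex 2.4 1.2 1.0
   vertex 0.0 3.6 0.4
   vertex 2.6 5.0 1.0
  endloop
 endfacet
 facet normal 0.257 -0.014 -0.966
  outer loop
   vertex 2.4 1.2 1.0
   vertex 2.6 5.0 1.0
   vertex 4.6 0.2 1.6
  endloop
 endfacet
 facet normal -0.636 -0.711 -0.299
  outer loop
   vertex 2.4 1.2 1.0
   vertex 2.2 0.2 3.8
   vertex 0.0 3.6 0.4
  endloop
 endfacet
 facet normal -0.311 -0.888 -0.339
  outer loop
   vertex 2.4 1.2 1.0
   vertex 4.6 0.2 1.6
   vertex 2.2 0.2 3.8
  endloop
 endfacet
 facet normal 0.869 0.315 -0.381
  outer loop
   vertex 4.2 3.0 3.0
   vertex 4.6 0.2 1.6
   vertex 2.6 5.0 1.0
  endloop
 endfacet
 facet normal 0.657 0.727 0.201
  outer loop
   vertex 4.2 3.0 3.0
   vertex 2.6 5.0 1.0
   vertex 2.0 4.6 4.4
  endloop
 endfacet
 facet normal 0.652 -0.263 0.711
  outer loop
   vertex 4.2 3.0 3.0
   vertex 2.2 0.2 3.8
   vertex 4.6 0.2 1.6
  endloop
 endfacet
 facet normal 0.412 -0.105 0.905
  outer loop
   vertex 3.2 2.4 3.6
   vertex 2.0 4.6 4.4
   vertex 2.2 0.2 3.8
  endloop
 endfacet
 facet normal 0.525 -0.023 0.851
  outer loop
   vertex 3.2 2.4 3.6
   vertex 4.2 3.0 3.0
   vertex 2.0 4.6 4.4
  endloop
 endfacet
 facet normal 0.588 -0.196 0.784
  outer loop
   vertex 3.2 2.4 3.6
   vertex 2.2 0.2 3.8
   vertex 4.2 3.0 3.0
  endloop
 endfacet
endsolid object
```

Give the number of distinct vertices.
8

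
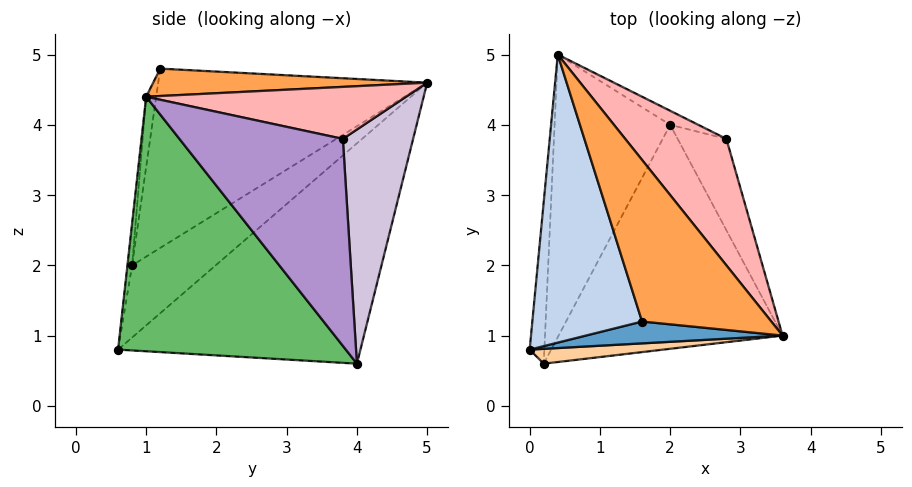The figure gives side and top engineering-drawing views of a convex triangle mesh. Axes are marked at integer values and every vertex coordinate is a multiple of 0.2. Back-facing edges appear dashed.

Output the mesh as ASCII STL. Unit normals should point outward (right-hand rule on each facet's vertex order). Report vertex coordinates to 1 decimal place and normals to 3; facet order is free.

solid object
 facet normal -0.063 -0.982 0.176
  outer loop
   vertex 1.6 1.2 4.8
   vertex 0.0 0.8 2.0
   vertex 3.6 1.0 4.4
  endloop
 endfacet
 facet normal -0.829 -0.235 0.507
  outer loop
   vertex 1.6 1.2 4.8
   vertex 0.4 5.0 4.6
   vertex 0.0 0.8 2.0
  endloop
 endfacet
 facet normal 0.206 0.116 0.972
  outer loop
   vertex 1.6 1.2 4.8
   vertex 3.6 1.0 4.4
   vertex 0.4 5.0 4.6
  endloop
 endfacet
 facet normal -0.049 -0.986 0.156
  outer loop
   vertex 0.2 0.6 0.8
   vertex 3.6 1.0 4.4
   vertex 0.0 0.8 2.0
  endloop
 endfacet
 facet normal 0.688 -0.400 -0.605
  outer loop
   vertex 0.2 0.6 0.8
   vertex 2.0 4.0 0.6
   vertex 3.6 1.0 4.4
  endloop
 endfacet
 facet normal -0.958 0.212 -0.195
  outer loop
   vertex 0.2 0.6 0.8
   vertex 0.0 0.8 2.0
   vertex 0.4 5.0 4.6
  endloop
 endfacet
 facet normal -0.810 0.404 -0.425
  outer loop
   vertex 0.2 0.6 0.8
   vertex 0.4 5.0 4.6
   vertex 2.0 4.0 0.6
  endloop
 endfacet
 facet normal 0.435 0.306 0.847
  outer loop
   vertex 2.8 3.8 3.8
   vertex 0.4 5.0 4.6
   vertex 3.6 1.0 4.4
  endloop
 endfacet
 facet normal 0.949 0.223 -0.223
  outer loop
   vertex 2.8 3.8 3.8
   vertex 3.6 1.0 4.4
   vertex 2.0 4.0 0.6
  endloop
 endfacet
 facet normal 0.433 0.900 -0.052
  outer loop
   vertex 2.8 3.8 3.8
   vertex 2.0 4.0 0.6
   vertex 0.4 5.0 4.6
  endloop
 endfacet
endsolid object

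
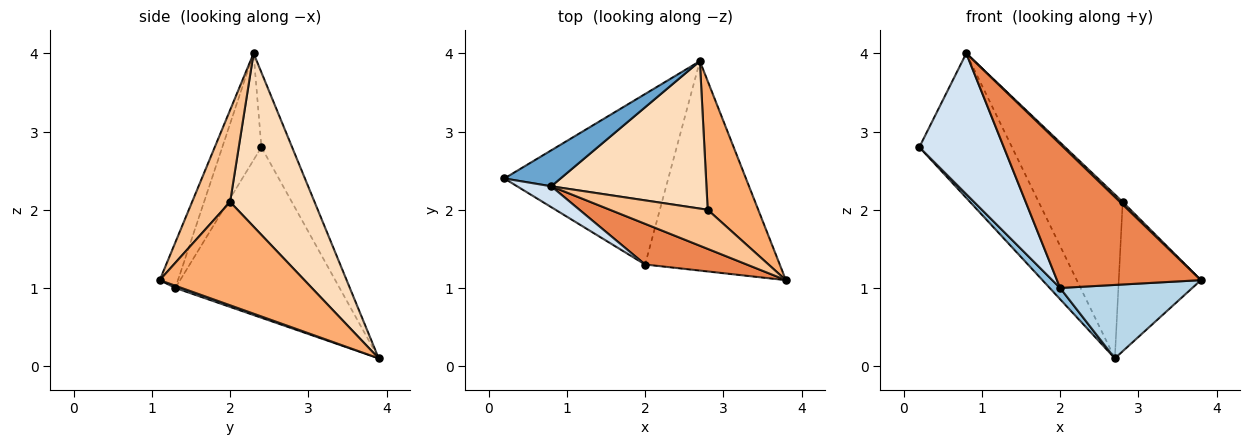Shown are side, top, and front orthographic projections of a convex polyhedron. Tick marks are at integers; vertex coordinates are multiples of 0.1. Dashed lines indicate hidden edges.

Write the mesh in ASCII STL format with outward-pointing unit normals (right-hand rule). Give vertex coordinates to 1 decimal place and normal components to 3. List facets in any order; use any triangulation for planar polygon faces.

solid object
 facet normal -0.306 0.924 0.230
  outer loop
   vertex 0.8 2.3 4.0
   vertex 2.7 3.9 0.1
   vertex 0.2 2.4 2.8
  endloop
 endfacet
 facet normal -0.720 -0.046 -0.692
  outer loop
   vertex 2.0 1.3 1.0
   vertex 0.2 2.4 2.8
   vertex 2.7 3.9 0.1
  endloop
 endfacet
 facet normal 0.016 -0.331 -0.944
  outer loop
   vertex 2.0 1.3 1.0
   vertex 2.7 3.9 0.1
   vertex 3.8 1.1 1.1
  endloop
 endfacet
 facet normal -0.416 -0.899 0.133
  outer loop
   vertex 2.0 1.3 1.0
   vertex 0.8 2.3 4.0
   vertex 0.2 2.4 2.8
  endloop
 endfacet
 facet normal -0.121 -0.955 0.270
  outer loop
   vertex 2.0 1.3 1.0
   vertex 3.8 1.1 1.1
   vertex 0.8 2.3 4.0
  endloop
 endfacet
 facet normal 0.800 0.454 0.391
  outer loop
   vertex 2.8 2.0 2.1
   vertex 3.8 1.1 1.1
   vertex 2.7 3.9 0.1
  endloop
 endfacet
 facet normal 0.684 -0.049 0.728
  outer loop
   vertex 2.8 2.0 2.1
   vertex 0.8 2.3 4.0
   vertex 3.8 1.1 1.1
  endloop
 endfacet
 facet normal 0.598 0.596 0.536
  outer loop
   vertex 2.8 2.0 2.1
   vertex 2.7 3.9 0.1
   vertex 0.8 2.3 4.0
  endloop
 endfacet
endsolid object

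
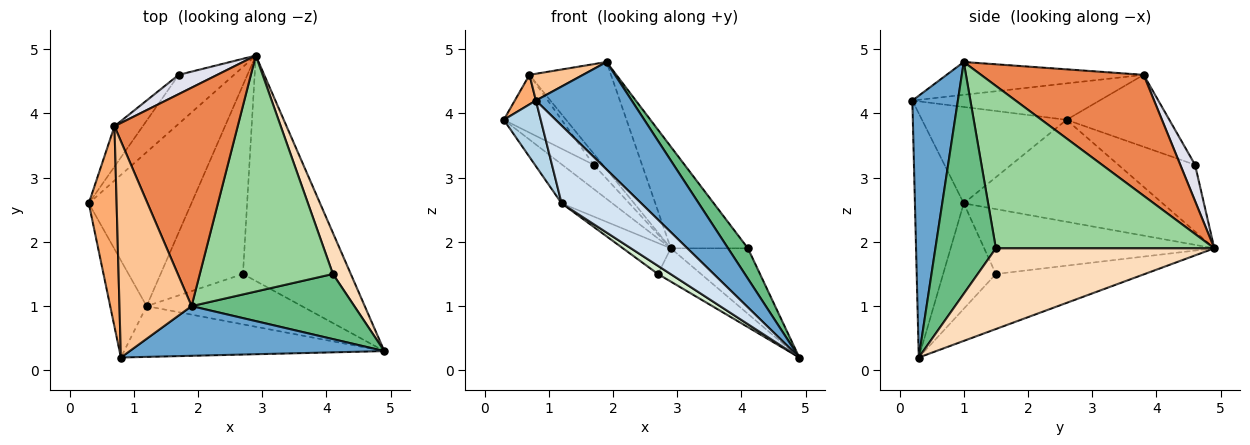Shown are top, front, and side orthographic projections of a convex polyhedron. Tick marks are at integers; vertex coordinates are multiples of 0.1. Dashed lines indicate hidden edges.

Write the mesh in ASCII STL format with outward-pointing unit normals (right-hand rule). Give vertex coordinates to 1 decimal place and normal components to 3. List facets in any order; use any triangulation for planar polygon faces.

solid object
 facet normal 0.396 -0.834 0.385
  outer loop
   vertex 0.8 0.2 4.2
   vertex 4.9 0.3 0.2
   vertex 1.9 1.0 4.8
  endloop
 endfacet
 facet normal -0.694 0.177 -0.698
  outer loop
   vertex 1.2 1.0 2.6
   vertex 0.3 2.6 3.9
   vertex 2.9 4.9 1.9
  endloop
 endfacet
 facet normal -0.910 -0.233 -0.344
  outer loop
   vertex 1.2 1.0 2.6
   vertex 0.8 0.2 4.2
   vertex 0.3 2.6 3.9
  endloop
 endfacet
 facet normal -0.457 -0.745 -0.487
  outer loop
   vertex 1.2 1.0 2.6
   vertex 4.9 0.3 0.2
   vertex 0.8 0.2 4.2
  endloop
 endfacet
 facet normal 0.661 0.331 0.673
  outer loop
   vertex 0.7 3.8 4.6
   vertex 1.9 1.0 4.8
   vertex 2.9 4.9 1.9
  endloop
 endfacet
 facet normal -0.791 -0.089 0.605
  outer loop
   vertex 0.7 3.8 4.6
   vertex 0.3 2.6 3.9
   vertex 0.8 0.2 4.2
  endloop
 endfacet
 facet normal -0.412 -0.112 0.904
  outer loop
   vertex 0.7 3.8 4.6
   vertex 0.8 0.2 4.2
   vertex 1.9 1.0 4.8
  endloop
 endfacet
 facet normal 0.923 0.326 0.204
  outer loop
   vertex 4.1 1.5 1.9
   vertex 4.9 0.3 0.2
   vertex 2.9 4.9 1.9
  endloop
 endfacet
 facet normal 0.790 -0.259 0.555
  outer loop
   vertex 4.1 1.5 1.9
   vertex 1.9 1.0 4.8
   vertex 4.9 0.3 0.2
  endloop
 endfacet
 facet normal 0.746 0.263 0.611
  outer loop
   vertex 4.1 1.5 1.9
   vertex 2.9 4.9 1.9
   vertex 1.9 1.0 4.8
  endloop
 endfacet
 facet normal -0.451 0.130 -0.883
  outer loop
   vertex 2.7 1.5 1.5
   vertex 2.9 4.9 1.9
   vertex 4.9 0.3 0.2
  endloop
 endfacet
 facet normal -0.557 -0.133 -0.820
  outer loop
   vertex 2.7 1.5 1.5
   vertex 4.9 0.3 0.2
   vertex 1.2 1.0 2.6
  endloop
 endfacet
 facet normal -0.614 0.128 -0.779
  outer loop
   vertex 2.7 1.5 1.5
   vertex 1.2 1.0 2.6
   vertex 2.9 4.9 1.9
  endloop
 endfacet
 facet normal -0.734 0.301 -0.608
  outer loop
   vertex 1.7 4.6 3.2
   vertex 2.9 4.9 1.9
   vertex 0.3 2.6 3.9
  endloop
 endfacet
 facet normal -0.825 0.464 -0.324
  outer loop
   vertex 1.7 4.6 3.2
   vertex 0.3 2.6 3.9
   vertex 0.7 3.8 4.6
  endloop
 endfacet
 facet normal 0.631 0.387 0.672
  outer loop
   vertex 1.7 4.6 3.2
   vertex 0.7 3.8 4.6
   vertex 2.9 4.9 1.9
  endloop
 endfacet
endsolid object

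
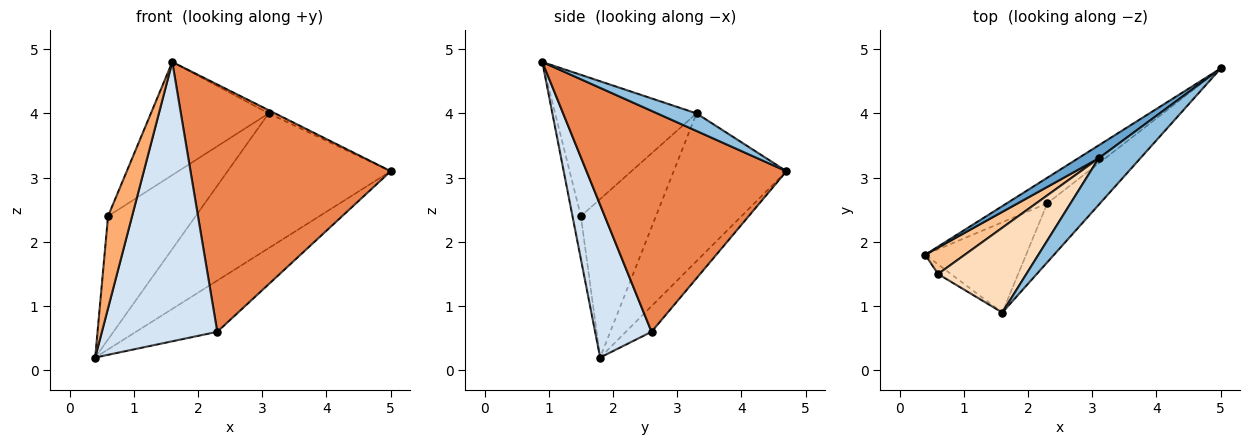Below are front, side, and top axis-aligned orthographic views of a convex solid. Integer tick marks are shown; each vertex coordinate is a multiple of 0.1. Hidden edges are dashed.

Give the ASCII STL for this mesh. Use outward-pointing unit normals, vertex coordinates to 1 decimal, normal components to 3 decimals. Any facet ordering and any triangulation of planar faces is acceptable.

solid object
 facet normal -0.567 0.820 0.079
  outer loop
   vertex 3.1 3.3 4.0
   vertex 5.0 4.7 3.1
   vertex 0.4 1.8 0.2
  endloop
 endfacet
 facet normal 0.389 0.064 0.919
  outer loop
   vertex 3.1 3.3 4.0
   vertex 1.6 0.9 4.8
   vertex 5.0 4.7 3.1
  endloop
 endfacet
 facet normal -0.272 0.861 -0.429
  outer loop
   vertex 2.3 2.6 0.6
   vertex 0.4 1.8 0.2
   vertex 5.0 4.7 3.1
  endloop
 endfacet
 facet normal 0.422 -0.863 -0.279
  outer loop
   vertex 2.3 2.6 0.6
   vertex 1.6 0.9 4.8
   vertex 0.4 1.8 0.2
  endloop
 endfacet
 facet normal 0.697 -0.698 -0.166
  outer loop
   vertex 2.3 2.6 0.6
   vertex 5.0 4.7 3.1
   vertex 1.6 0.9 4.8
  endloop
 endfacet
 facet normal -0.328 -0.940 -0.098
  outer loop
   vertex 0.6 1.5 2.4
   vertex 0.4 1.8 0.2
   vertex 1.6 0.9 4.8
  endloop
 endfacet
 facet normal -0.642 0.749 0.161
  outer loop
   vertex 0.6 1.5 2.4
   vertex 3.1 3.3 4.0
   vertex 0.4 1.8 0.2
  endloop
 endfacet
 facet normal -0.693 0.577 0.433
  outer loop
   vertex 0.6 1.5 2.4
   vertex 1.6 0.9 4.8
   vertex 3.1 3.3 4.0
  endloop
 endfacet
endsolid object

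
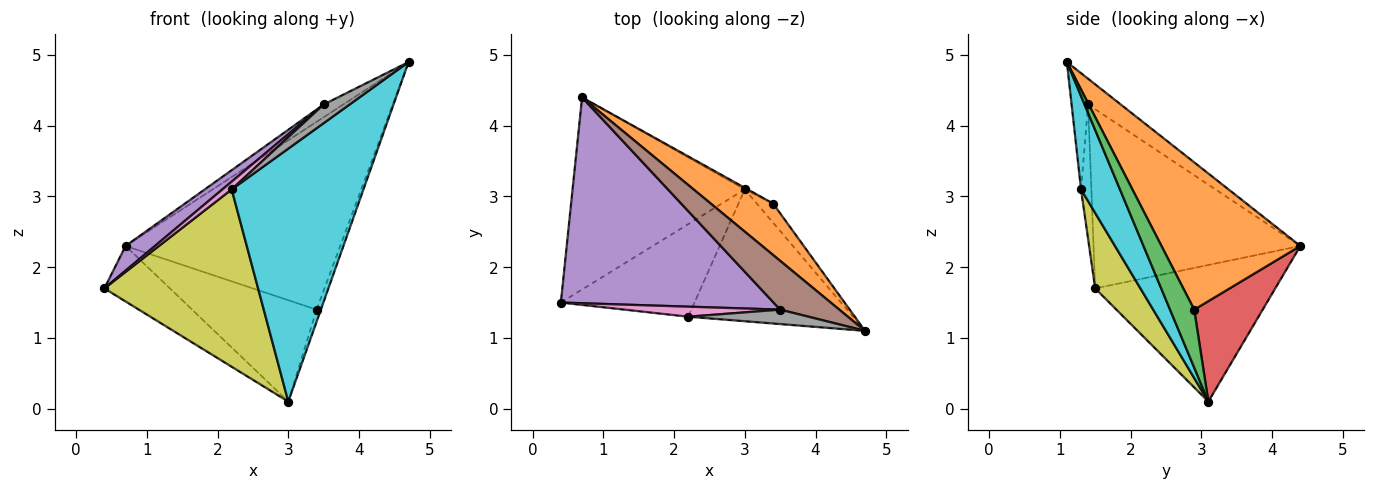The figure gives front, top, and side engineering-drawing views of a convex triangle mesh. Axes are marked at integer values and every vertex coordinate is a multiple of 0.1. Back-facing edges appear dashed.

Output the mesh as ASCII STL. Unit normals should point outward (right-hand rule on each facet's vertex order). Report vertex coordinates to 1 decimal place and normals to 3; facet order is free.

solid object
 facet normal -0.606 0.221 -0.764
  outer loop
   vertex 3.0 3.1 0.1
   vertex 0.4 1.5 1.7
   vertex 0.7 4.4 2.3
  endloop
 endfacet
 facet normal 0.529 0.818 0.224
  outer loop
   vertex 3.4 2.9 1.4
   vertex 0.7 4.4 2.3
   vertex 4.7 1.1 4.9
  endloop
 endfacet
 facet normal 0.949 0.168 -0.266
  outer loop
   vertex 3.4 2.9 1.4
   vertex 4.7 1.1 4.9
   vertex 3.0 3.1 0.1
  endloop
 endfacet
 facet normal 0.482 0.876 -0.014
  outer loop
   vertex 3.4 2.9 1.4
   vertex 3.0 3.1 0.1
   vertex 0.7 4.4 2.3
  endloop
 endfacet
 facet normal -0.642 -0.091 0.762
  outer loop
   vertex 3.5 1.4 4.3
   vertex 0.7 4.4 2.3
   vertex 0.4 1.5 1.7
  endloop
 endfacet
 facet normal -0.388 0.233 0.892
  outer loop
   vertex 3.5 1.4 4.3
   vertex 4.7 1.1 4.9
   vertex 0.7 4.4 2.3
  endloop
 endfacet
 facet normal -0.564 -0.505 0.653
  outer loop
   vertex 2.2 1.3 3.1
   vertex 3.5 1.4 4.3
   vertex 0.4 1.5 1.7
  endloop
 endfacet
 facet normal -0.450 -0.707 0.546
  outer loop
   vertex 2.2 1.3 3.1
   vertex 4.7 1.1 4.9
   vertex 3.5 1.4 4.3
  endloop
 endfacet
 facet normal 0.253 -0.858 -0.447
  outer loop
   vertex 2.2 1.3 3.1
   vertex 0.4 1.5 1.7
   vertex 3.0 3.1 0.1
  endloop
 endfacet
 facet normal 0.253 -0.858 -0.447
  outer loop
   vertex 2.2 1.3 3.1
   vertex 3.0 3.1 0.1
   vertex 4.7 1.1 4.9
  endloop
 endfacet
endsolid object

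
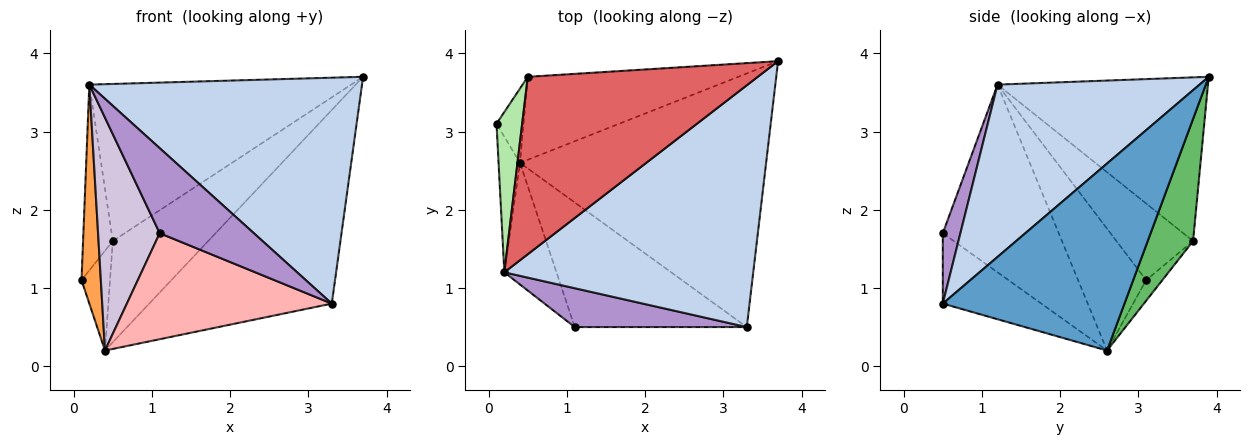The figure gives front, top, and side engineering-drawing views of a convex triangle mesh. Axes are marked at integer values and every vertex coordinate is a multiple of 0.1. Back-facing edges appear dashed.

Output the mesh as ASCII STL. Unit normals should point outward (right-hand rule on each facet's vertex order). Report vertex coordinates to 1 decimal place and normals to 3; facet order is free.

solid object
 facet normal 0.517 0.519 -0.680
  outer loop
   vertex 0.4 2.6 0.2
   vertex 3.7 3.9 3.7
   vertex 3.3 0.5 0.8
  endloop
 endfacet
 facet normal 0.451 -0.609 0.652
  outer loop
   vertex 0.2 1.2 3.6
   vertex 3.3 0.5 0.8
   vertex 3.7 3.9 3.7
  endloop
 endfacet
 facet normal -0.949 -0.269 -0.167
  outer loop
   vertex 0.2 1.2 3.6
   vertex 0.1 3.1 1.1
   vertex 0.4 2.6 0.2
  endloop
 endfacet
 facet normal -0.415 0.730 -0.544
  outer loop
   vertex 0.5 3.7 1.6
   vertex 0.4 2.6 0.2
   vertex 0.1 3.1 1.1
  endloop
 endfacet
 facet normal 0.345 0.726 -0.595
  outer loop
   vertex 0.5 3.7 1.6
   vertex 3.7 3.9 3.7
   vertex 0.4 2.6 0.2
  endloop
 endfacet
 facet normal -0.890 0.345 0.298
  outer loop
   vertex 0.5 3.7 1.6
   vertex 0.1 3.1 1.1
   vertex 0.2 1.2 3.6
  endloop
 endfacet
 facet normal -0.470 0.585 0.661
  outer loop
   vertex 0.5 3.7 1.6
   vertex 0.2 1.2 3.6
   vertex 3.7 3.9 3.7
  endloop
 endfacet
 facet normal -0.297 -0.619 -0.727
  outer loop
   vertex 1.1 0.5 1.7
   vertex 0.4 2.6 0.2
   vertex 3.3 0.5 0.8
  endloop
 endfacet
 facet normal 0.168 -0.897 0.410
  outer loop
   vertex 1.1 0.5 1.7
   vertex 3.3 0.5 0.8
   vertex 0.2 1.2 3.6
  endloop
 endfacet
 facet normal -0.858 -0.456 -0.238
  outer loop
   vertex 1.1 0.5 1.7
   vertex 0.2 1.2 3.6
   vertex 0.4 2.6 0.2
  endloop
 endfacet
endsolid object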